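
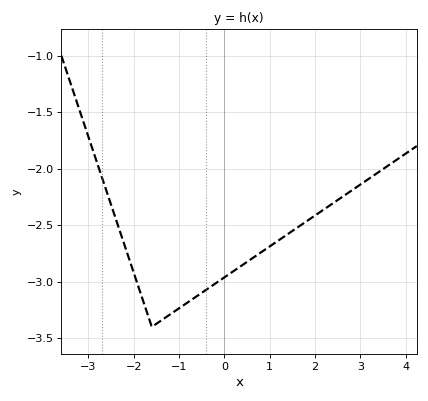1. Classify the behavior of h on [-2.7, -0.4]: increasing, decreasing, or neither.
neither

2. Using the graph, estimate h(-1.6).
-3.4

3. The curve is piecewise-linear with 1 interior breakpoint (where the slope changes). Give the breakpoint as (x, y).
(-1.6, -3.4)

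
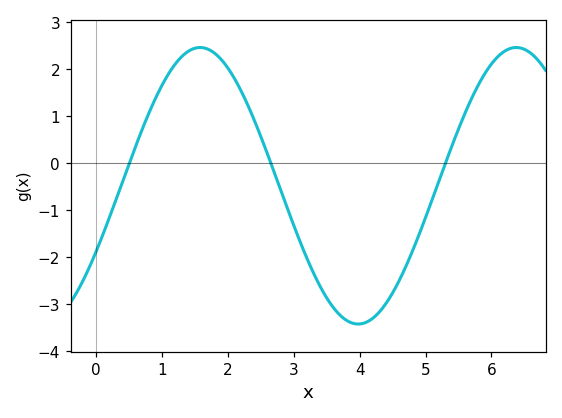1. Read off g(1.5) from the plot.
2.4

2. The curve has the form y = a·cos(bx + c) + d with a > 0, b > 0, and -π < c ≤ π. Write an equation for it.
y = 2.94cos(1.3x - 2.1) - 0.48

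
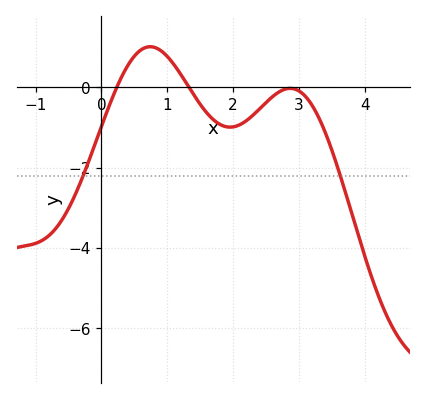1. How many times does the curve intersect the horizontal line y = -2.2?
2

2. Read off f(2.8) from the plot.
-0.037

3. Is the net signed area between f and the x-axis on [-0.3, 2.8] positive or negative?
negative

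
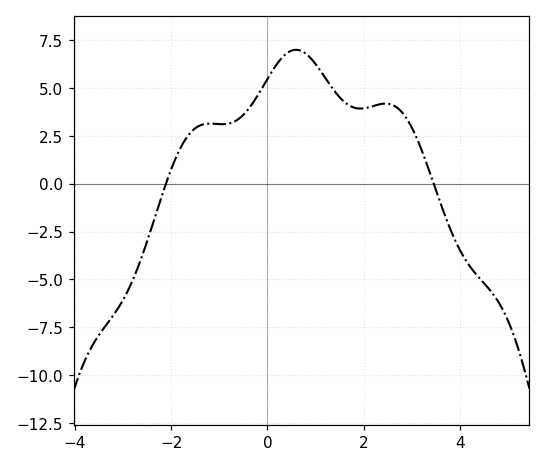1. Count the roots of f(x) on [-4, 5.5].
2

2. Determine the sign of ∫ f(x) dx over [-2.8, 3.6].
positive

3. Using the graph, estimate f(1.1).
6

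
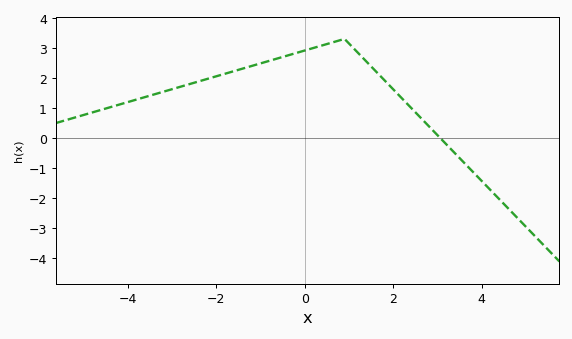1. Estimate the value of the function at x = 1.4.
2.54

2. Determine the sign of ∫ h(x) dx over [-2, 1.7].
positive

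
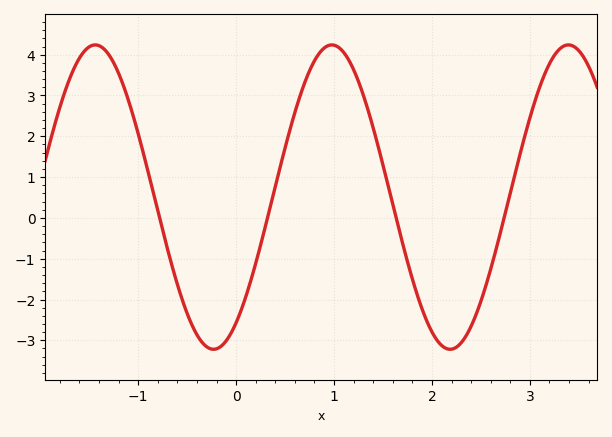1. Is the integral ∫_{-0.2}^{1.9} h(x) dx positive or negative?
positive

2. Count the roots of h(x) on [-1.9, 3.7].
4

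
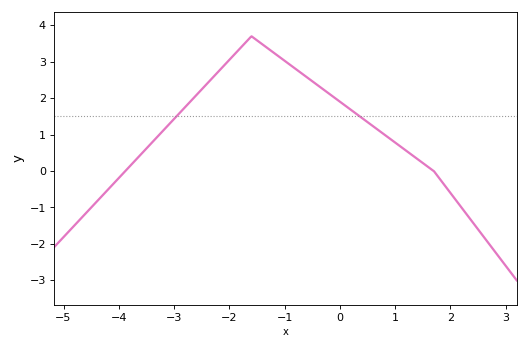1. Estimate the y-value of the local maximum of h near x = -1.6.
3.7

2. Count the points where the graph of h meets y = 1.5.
2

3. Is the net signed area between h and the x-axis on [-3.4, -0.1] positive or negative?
positive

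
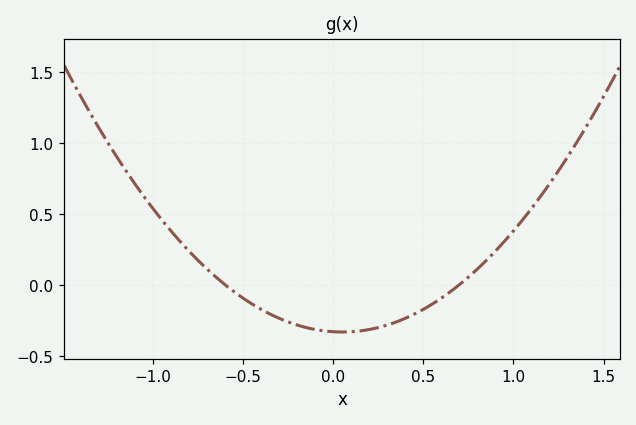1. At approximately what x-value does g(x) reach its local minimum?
0.05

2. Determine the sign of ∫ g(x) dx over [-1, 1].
negative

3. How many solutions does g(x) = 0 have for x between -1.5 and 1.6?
2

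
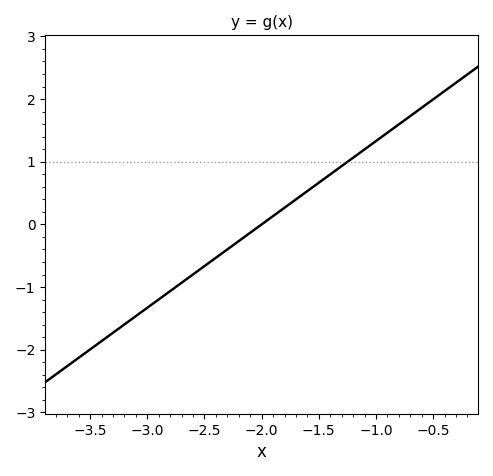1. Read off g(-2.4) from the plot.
-0.532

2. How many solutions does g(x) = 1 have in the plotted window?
1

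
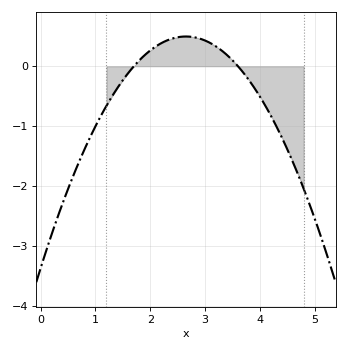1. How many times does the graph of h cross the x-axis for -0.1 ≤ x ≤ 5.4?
2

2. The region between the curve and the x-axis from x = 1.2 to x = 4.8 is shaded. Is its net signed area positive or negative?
negative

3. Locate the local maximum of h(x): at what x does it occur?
2.6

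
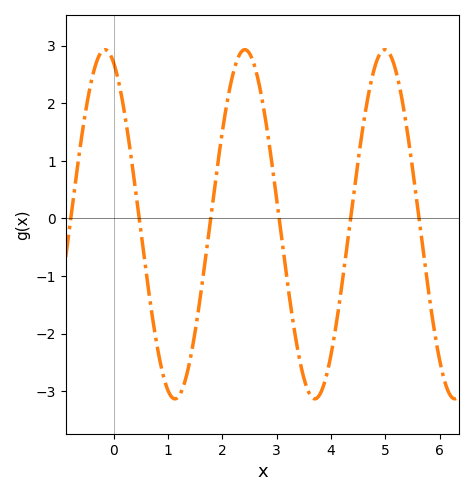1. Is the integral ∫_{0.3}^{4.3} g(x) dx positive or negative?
negative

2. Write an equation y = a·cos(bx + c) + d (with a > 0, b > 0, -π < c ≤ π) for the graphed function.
y = 3.03cos(2.44x + 0.392) - 0.1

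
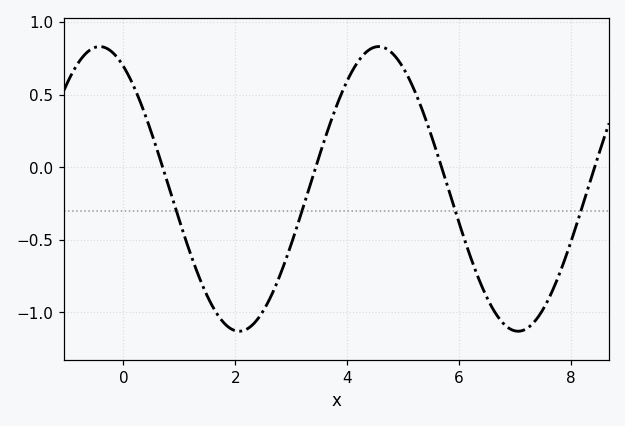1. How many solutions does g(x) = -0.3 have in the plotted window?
4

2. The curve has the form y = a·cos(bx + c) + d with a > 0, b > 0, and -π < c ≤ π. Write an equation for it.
y = 0.98cos(1.26x + 0.532) - 0.15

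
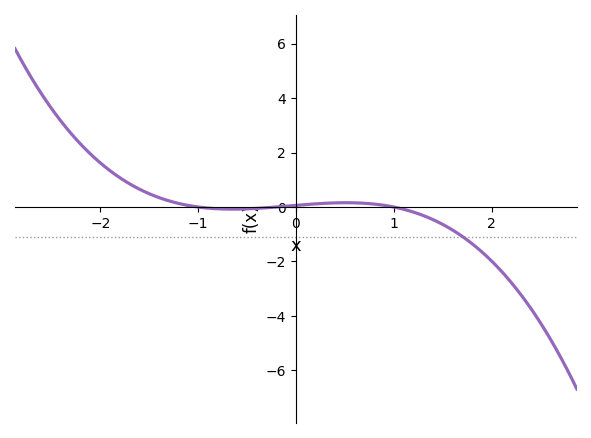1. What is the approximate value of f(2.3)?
-3.2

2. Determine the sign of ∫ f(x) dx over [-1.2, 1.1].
positive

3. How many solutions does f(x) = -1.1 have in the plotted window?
1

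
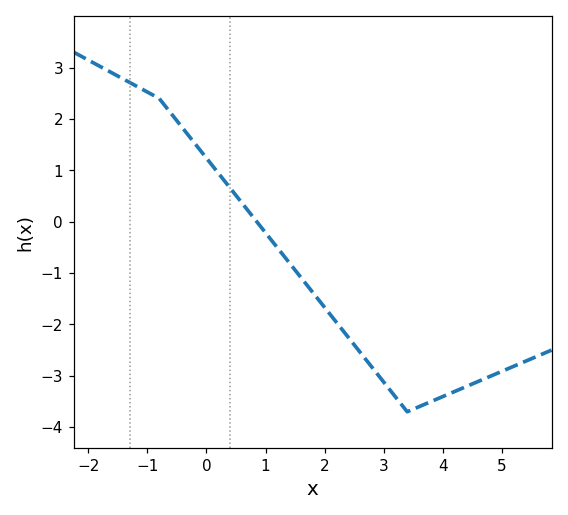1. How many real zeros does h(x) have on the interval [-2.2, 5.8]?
1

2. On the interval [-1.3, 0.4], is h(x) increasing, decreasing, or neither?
decreasing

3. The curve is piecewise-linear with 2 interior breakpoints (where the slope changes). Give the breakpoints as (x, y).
(-0.8, 2.4); (3.4, -3.7)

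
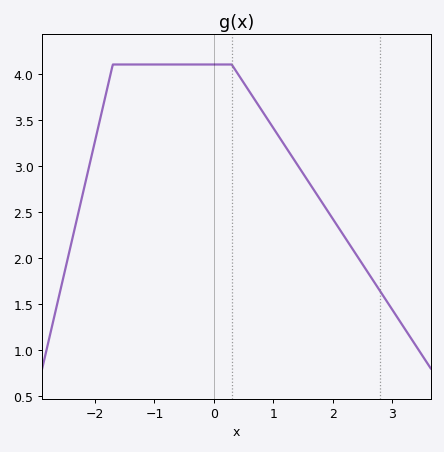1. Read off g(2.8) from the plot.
1.63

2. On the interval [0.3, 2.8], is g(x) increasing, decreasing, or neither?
decreasing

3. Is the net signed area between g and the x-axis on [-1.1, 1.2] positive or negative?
positive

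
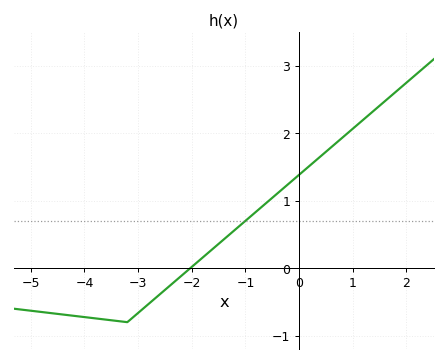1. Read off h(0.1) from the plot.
1.45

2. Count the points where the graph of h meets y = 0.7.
1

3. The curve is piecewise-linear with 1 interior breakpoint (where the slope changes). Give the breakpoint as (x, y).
(-3.2, -0.8)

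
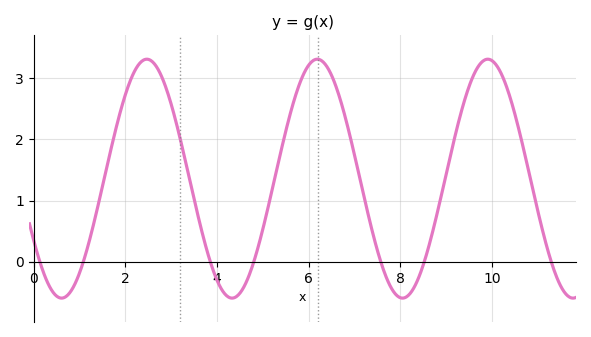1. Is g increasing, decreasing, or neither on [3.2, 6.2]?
neither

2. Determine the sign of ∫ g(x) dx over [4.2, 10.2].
positive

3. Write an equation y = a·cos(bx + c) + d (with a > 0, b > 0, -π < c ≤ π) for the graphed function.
y = 1.95cos(1.7x + 2.1) + 1.36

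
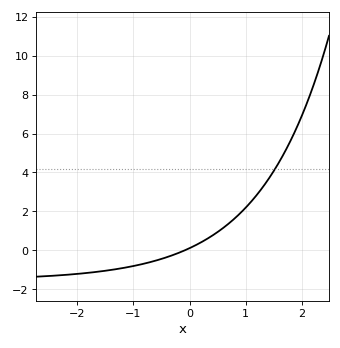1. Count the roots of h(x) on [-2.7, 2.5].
1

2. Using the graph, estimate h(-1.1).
-0.8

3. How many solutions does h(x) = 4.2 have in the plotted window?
1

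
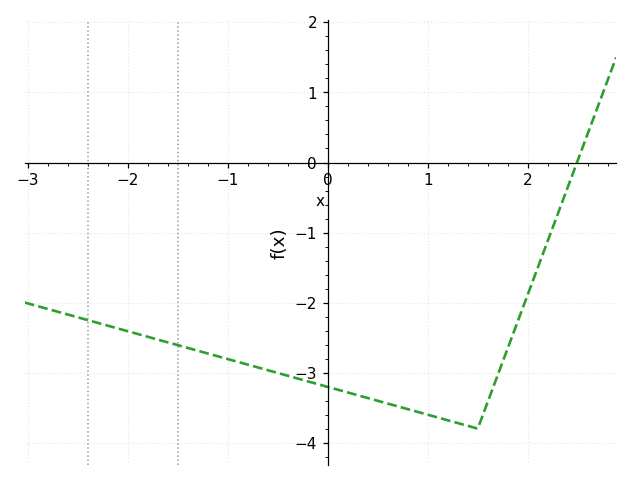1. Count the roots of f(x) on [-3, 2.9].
1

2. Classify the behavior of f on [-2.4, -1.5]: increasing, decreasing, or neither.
decreasing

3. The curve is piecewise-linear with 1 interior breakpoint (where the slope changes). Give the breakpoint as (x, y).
(1.5, -3.8)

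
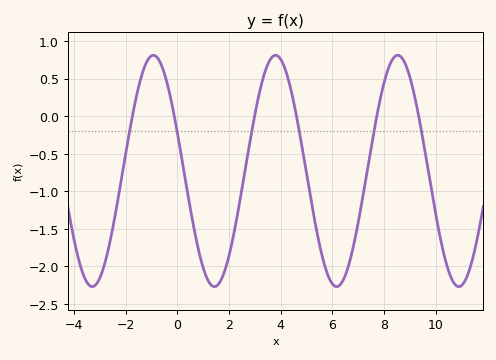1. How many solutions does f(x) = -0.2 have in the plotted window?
6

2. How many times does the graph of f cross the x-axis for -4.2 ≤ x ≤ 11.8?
6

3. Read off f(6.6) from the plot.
-2.01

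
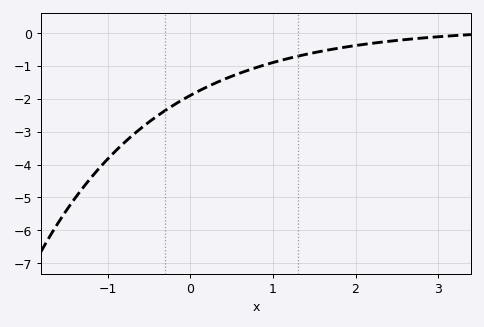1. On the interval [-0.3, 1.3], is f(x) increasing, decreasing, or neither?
increasing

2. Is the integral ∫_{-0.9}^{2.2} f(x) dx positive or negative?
negative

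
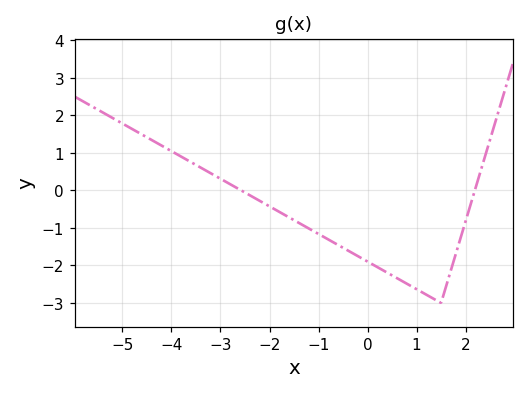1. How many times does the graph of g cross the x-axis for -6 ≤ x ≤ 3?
2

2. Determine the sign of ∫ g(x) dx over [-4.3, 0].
negative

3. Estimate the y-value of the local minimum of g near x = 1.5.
-3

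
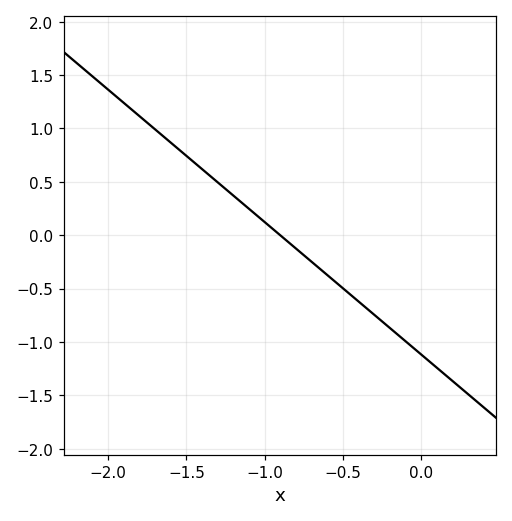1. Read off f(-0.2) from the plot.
-0.85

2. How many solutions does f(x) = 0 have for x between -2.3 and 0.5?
1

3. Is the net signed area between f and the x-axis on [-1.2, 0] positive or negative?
negative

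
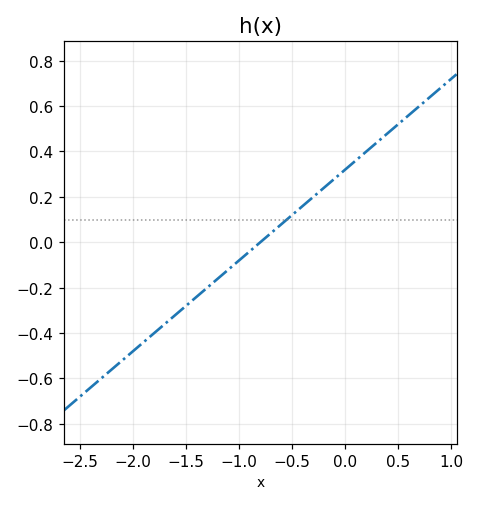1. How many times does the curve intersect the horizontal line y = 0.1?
1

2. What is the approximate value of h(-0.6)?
0.08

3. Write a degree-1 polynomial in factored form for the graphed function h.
y = 0.4(x + 0.8)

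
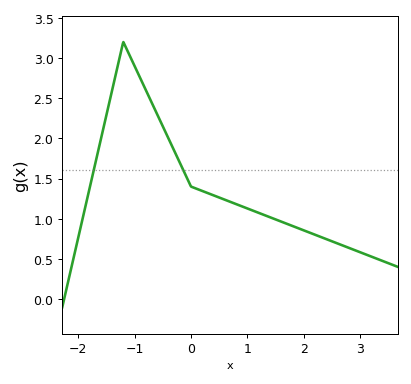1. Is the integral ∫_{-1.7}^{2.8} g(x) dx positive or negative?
positive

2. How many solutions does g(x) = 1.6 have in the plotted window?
2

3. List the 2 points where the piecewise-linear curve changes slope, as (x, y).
(-1.2, 3.2); (0, 1.4)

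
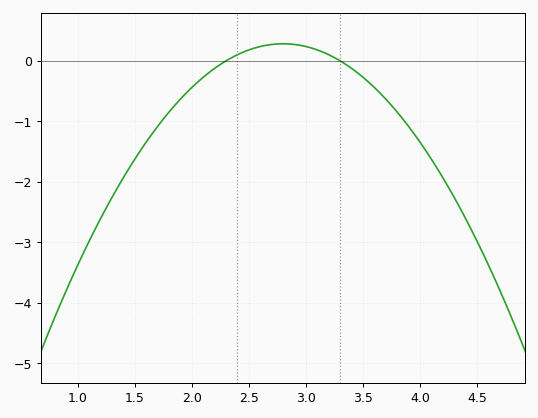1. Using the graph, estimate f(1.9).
-0.6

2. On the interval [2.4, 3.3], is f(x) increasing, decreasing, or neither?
neither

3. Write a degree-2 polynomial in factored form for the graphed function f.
y = -1.13(x - 2.3)(x - 3.3)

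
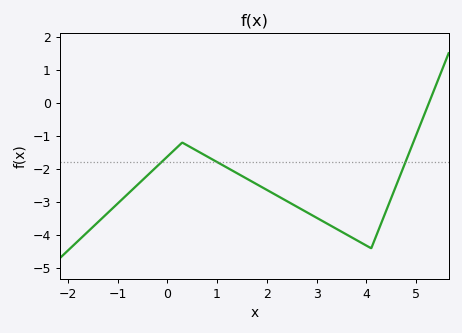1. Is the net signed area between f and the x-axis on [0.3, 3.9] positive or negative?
negative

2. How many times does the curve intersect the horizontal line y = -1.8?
3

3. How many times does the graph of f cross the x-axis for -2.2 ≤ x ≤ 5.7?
1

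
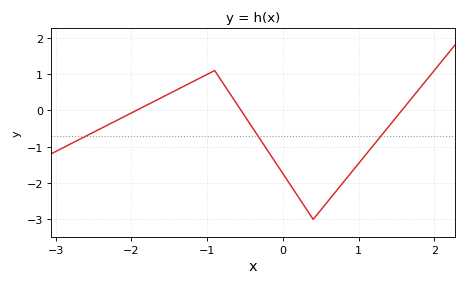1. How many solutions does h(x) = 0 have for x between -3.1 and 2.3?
3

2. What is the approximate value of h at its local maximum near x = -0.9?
1.1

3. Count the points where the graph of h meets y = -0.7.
3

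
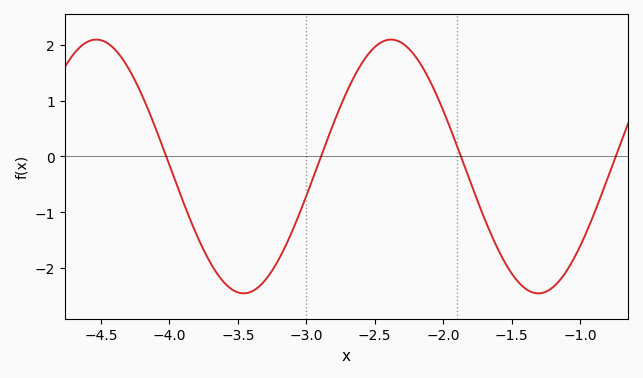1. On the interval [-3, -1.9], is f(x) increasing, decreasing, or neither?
neither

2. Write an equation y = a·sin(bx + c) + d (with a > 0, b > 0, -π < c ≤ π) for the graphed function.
y = 2.27sin(2.92x + 2.24) - 0.18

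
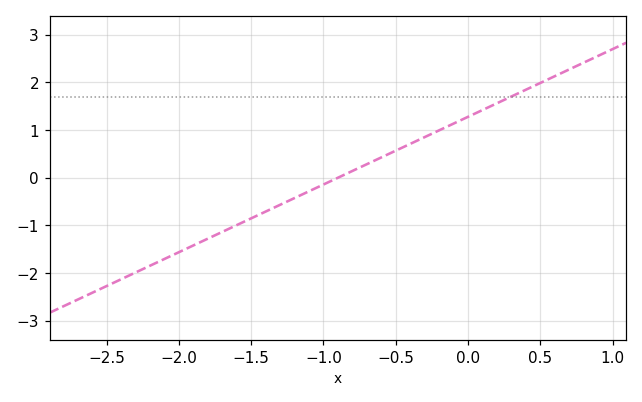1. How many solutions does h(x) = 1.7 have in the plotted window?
1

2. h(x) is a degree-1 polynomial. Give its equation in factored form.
y = 1.42(x + 0.9)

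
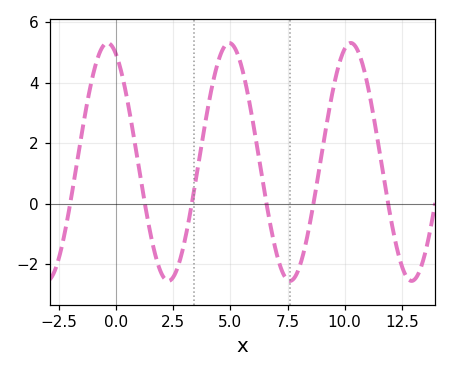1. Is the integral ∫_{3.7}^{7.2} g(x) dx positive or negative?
positive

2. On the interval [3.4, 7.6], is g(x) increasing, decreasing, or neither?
neither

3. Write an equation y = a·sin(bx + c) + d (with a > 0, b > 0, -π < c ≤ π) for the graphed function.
y = 3.94sin(1.18x + 2.02) + 1.38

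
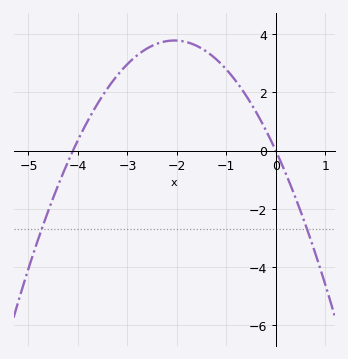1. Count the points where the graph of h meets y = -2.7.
2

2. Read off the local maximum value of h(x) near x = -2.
3.78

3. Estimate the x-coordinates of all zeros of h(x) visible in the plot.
-4.1, 0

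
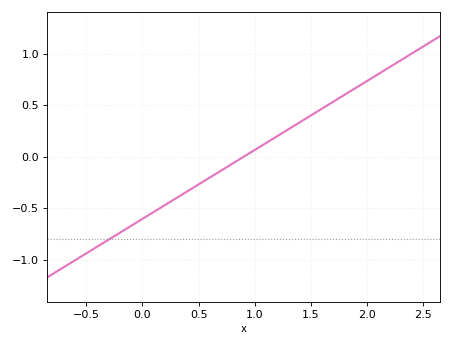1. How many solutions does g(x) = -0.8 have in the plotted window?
1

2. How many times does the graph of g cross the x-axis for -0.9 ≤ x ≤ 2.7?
1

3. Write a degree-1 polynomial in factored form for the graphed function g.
y = 0.67(x - 0.9)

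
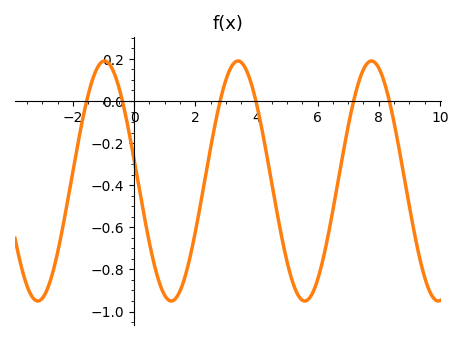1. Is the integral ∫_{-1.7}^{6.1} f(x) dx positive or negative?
negative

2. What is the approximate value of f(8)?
0.16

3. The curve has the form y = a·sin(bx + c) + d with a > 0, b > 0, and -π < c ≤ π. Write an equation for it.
y = 0.57sin(1.4x + 3) - 0.38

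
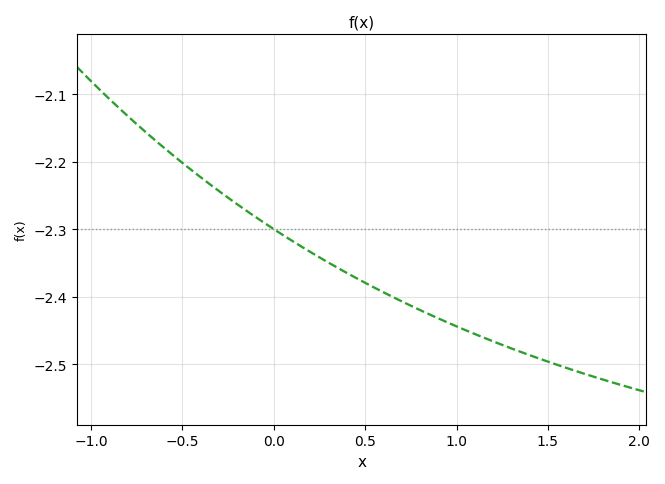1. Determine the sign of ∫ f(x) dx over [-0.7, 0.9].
negative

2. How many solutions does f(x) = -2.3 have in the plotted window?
1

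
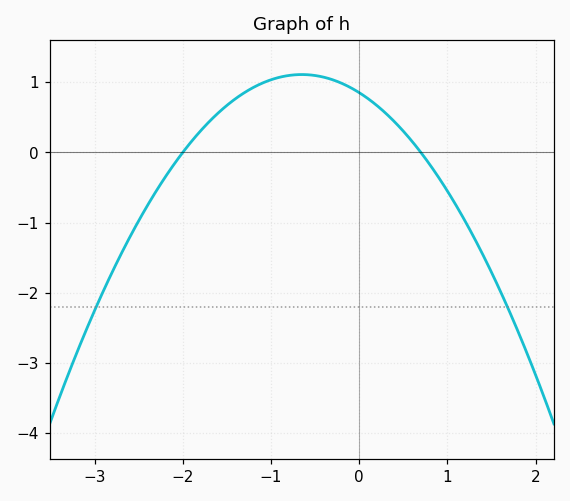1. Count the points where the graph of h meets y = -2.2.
2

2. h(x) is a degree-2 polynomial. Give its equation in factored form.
y = -0.61(x + 2)(x - 0.7)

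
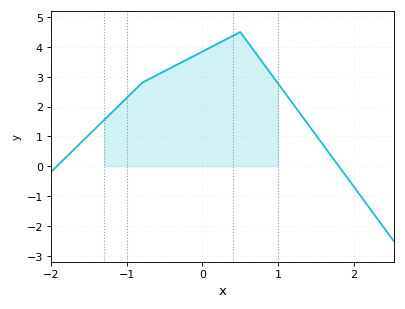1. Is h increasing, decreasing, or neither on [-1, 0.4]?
increasing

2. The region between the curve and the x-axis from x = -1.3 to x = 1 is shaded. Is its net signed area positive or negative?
positive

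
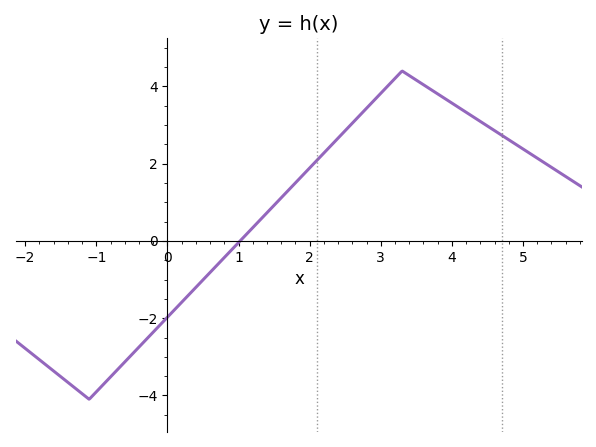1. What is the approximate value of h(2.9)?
3.6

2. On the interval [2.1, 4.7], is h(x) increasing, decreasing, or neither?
neither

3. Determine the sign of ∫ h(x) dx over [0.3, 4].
positive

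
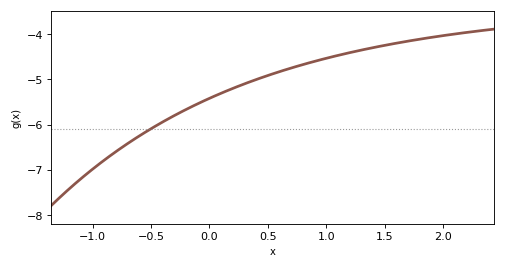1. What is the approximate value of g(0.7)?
-4.7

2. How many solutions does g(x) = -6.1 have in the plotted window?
1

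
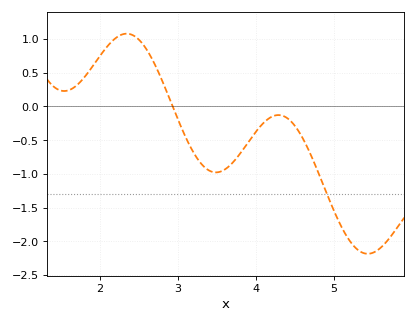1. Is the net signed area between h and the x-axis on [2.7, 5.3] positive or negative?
negative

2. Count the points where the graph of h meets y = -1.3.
1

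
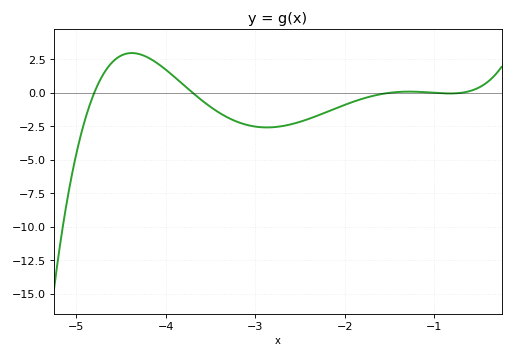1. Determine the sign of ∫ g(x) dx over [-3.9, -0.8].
negative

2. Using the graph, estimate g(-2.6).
-2.35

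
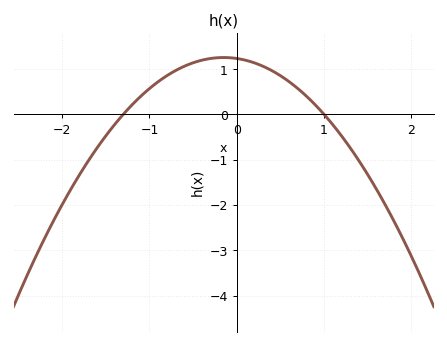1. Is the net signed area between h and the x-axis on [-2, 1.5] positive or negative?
positive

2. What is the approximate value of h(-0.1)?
1.3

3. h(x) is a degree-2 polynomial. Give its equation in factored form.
y = -0.95(x + 1.3)(x - 1)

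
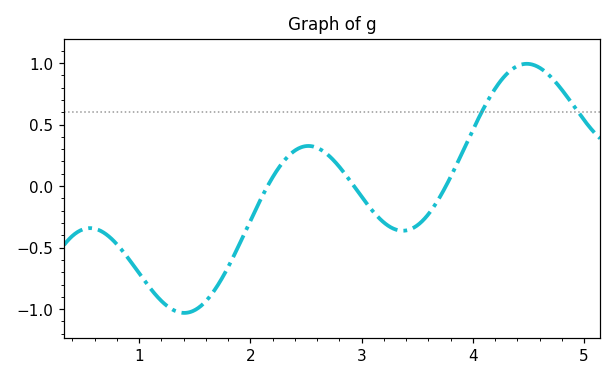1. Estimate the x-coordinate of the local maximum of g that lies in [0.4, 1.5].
0.559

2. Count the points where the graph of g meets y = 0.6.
2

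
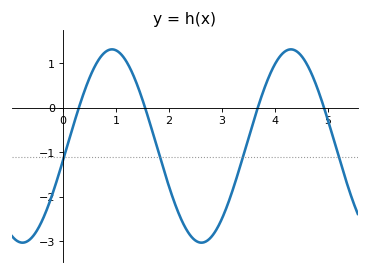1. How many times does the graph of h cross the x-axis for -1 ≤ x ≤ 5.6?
4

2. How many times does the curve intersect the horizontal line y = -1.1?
4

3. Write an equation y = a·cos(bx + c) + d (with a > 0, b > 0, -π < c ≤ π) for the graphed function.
y = 2.17cos(1.86x - 1.72) - 0.86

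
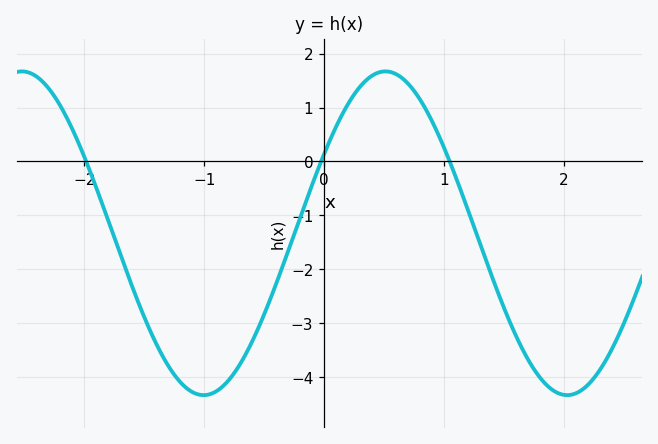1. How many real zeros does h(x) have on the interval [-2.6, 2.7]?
3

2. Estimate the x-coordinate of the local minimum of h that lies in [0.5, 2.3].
2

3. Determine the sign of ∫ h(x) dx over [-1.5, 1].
negative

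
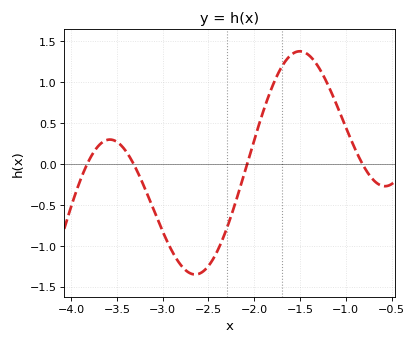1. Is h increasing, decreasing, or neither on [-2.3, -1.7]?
increasing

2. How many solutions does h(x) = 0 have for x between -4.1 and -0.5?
4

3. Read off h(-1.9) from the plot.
0.65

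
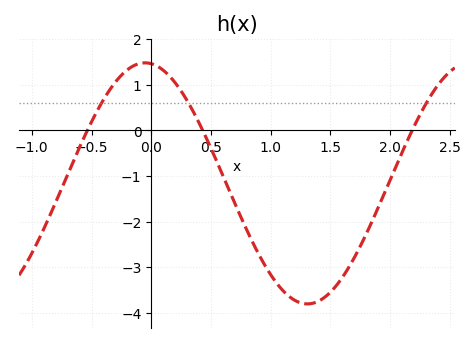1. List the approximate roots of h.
-0.535, 0.431, 2.18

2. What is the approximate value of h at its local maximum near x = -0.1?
1.48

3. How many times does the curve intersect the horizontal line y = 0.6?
3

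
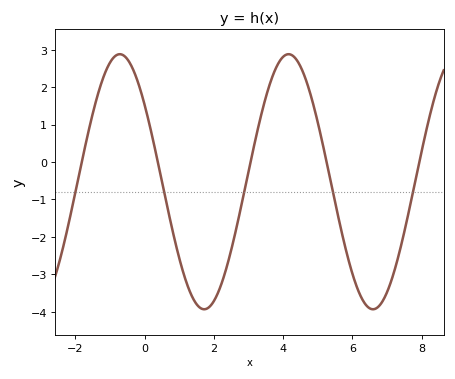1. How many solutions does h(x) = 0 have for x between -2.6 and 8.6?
5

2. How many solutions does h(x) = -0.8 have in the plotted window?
5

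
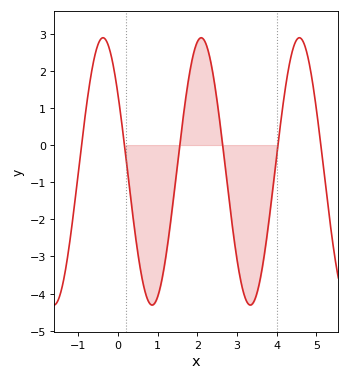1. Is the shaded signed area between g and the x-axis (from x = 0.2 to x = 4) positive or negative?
negative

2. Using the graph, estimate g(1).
-4.1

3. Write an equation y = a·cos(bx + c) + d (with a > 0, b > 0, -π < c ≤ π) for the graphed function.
y = 3.6cos(2.5x + 0.95) - 0.71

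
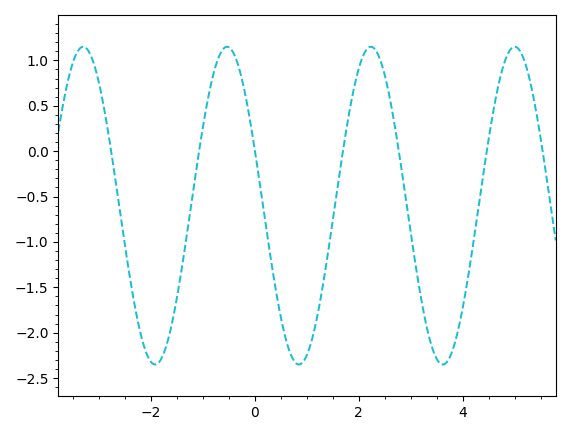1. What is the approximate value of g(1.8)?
0.367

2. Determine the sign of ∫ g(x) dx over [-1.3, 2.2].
negative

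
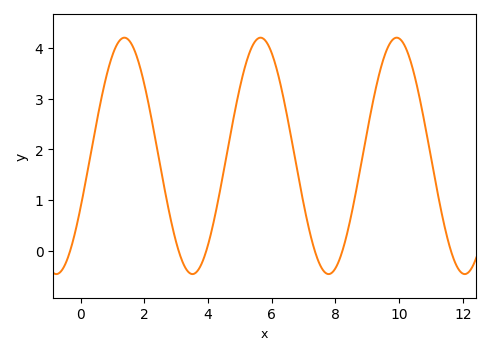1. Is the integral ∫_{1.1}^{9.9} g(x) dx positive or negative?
positive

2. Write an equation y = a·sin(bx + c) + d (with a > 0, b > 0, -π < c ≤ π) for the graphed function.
y = 2.33sin(1.47x - 0.45) + 1.87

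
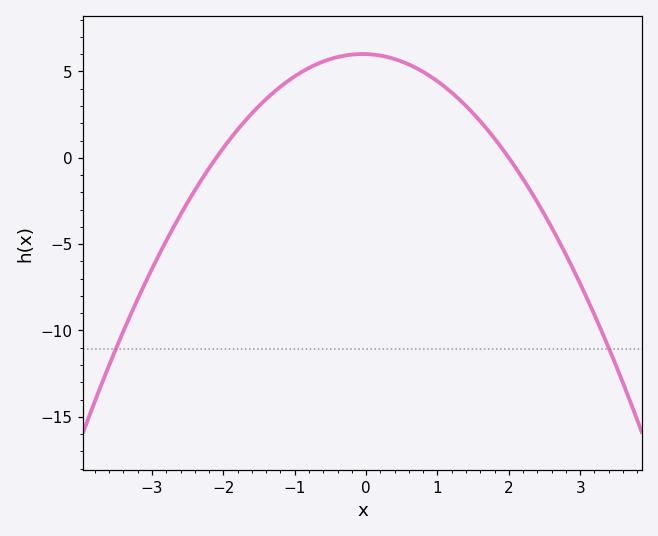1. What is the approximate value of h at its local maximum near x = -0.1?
6.01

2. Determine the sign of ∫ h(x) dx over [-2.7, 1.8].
positive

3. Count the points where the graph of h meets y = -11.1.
2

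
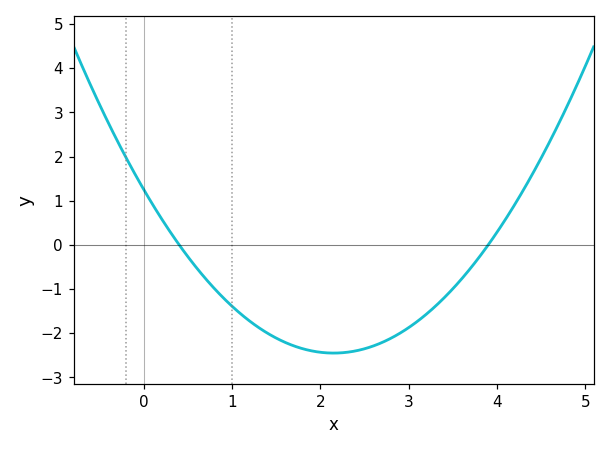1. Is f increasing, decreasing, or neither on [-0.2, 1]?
decreasing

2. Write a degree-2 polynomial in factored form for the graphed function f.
y = 0.8(x - 0.4)(x - 3.9)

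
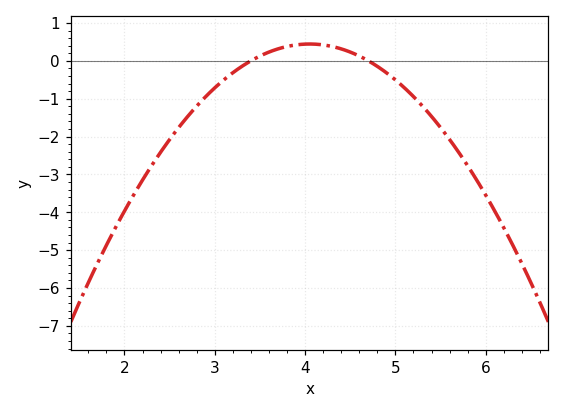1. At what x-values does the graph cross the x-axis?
3.4, 4.7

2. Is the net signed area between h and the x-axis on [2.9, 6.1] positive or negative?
negative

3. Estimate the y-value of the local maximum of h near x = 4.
0.444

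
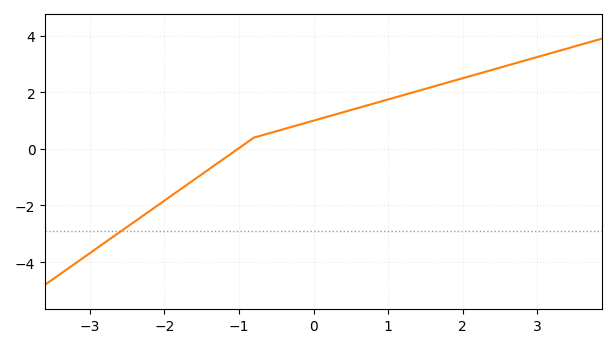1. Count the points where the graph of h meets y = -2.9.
1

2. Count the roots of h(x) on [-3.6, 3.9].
1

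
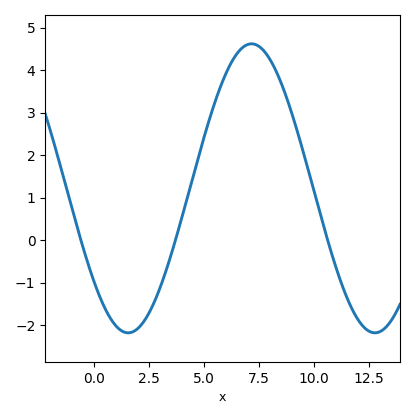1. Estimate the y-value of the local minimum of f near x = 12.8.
-2.18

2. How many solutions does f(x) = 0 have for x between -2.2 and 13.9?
3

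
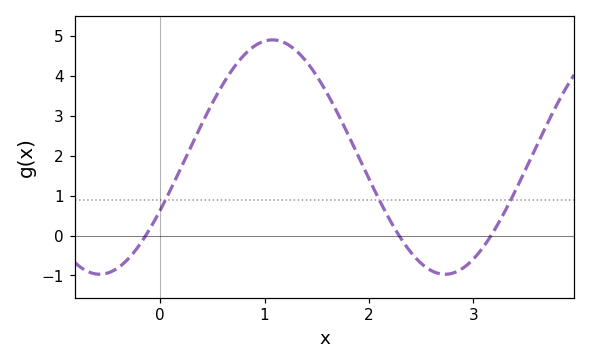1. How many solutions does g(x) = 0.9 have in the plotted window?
3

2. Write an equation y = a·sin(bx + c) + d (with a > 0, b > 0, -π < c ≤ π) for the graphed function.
y = 2.94sin(1.9x - 0.47) + 1.97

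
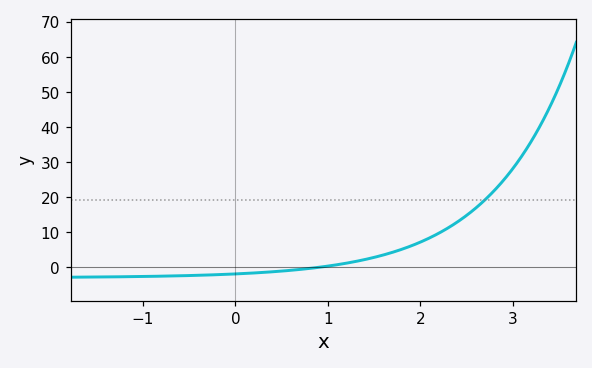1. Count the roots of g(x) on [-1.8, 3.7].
1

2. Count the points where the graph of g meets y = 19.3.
1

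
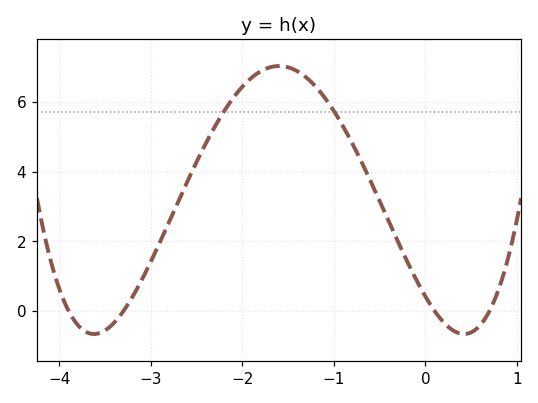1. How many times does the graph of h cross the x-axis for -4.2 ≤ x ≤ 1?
4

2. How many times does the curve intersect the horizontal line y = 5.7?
2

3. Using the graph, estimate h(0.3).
-0.6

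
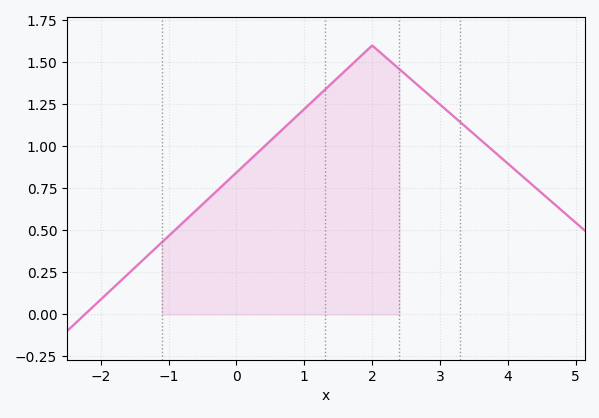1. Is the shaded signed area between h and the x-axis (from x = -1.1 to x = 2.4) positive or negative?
positive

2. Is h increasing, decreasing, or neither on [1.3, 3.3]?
neither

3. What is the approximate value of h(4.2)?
0.826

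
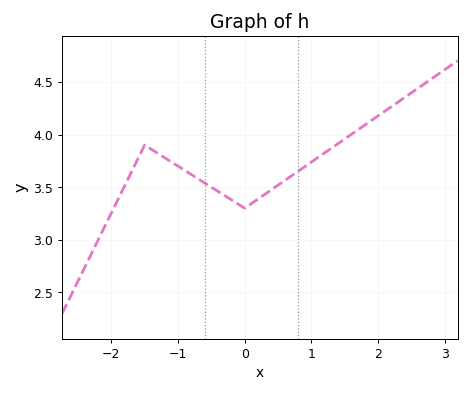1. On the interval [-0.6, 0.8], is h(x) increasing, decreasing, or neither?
neither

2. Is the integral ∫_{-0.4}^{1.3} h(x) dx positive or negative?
positive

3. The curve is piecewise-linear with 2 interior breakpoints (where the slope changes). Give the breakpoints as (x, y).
(-1.5, 3.9); (0, 3.3)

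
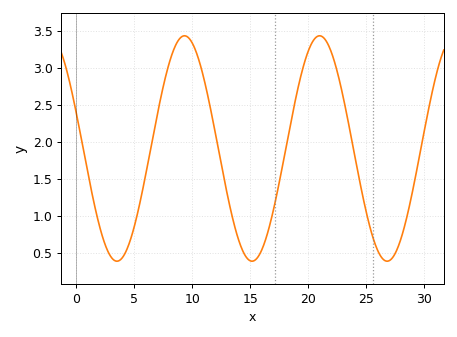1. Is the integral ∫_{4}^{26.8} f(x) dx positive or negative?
positive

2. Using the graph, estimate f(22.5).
2.95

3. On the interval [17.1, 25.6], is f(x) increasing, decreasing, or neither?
neither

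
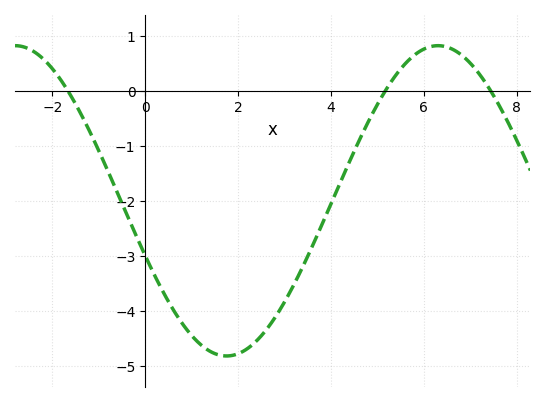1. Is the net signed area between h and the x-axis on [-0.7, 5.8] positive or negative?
negative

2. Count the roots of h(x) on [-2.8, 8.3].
3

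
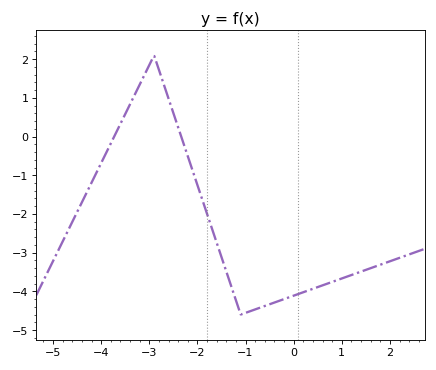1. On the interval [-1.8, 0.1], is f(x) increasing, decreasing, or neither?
neither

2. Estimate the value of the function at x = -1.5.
-3.1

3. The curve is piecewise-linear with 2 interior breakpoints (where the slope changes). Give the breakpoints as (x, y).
(-2.9, 2.1); (-1.1, -4.6)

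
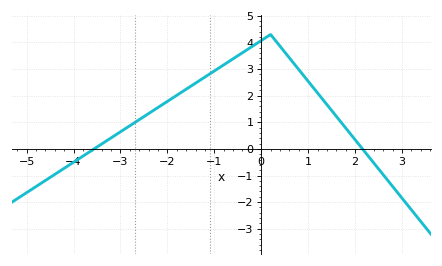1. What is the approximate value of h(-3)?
0.6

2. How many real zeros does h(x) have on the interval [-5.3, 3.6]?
2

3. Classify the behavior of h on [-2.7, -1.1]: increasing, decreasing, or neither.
increasing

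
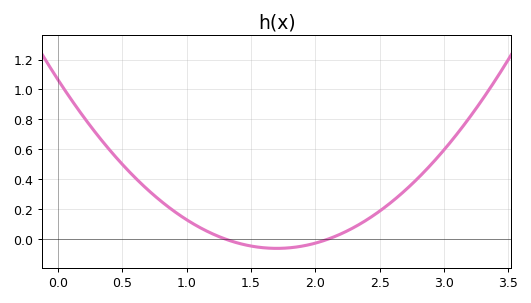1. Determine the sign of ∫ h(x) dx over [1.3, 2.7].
positive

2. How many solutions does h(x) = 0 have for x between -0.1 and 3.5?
2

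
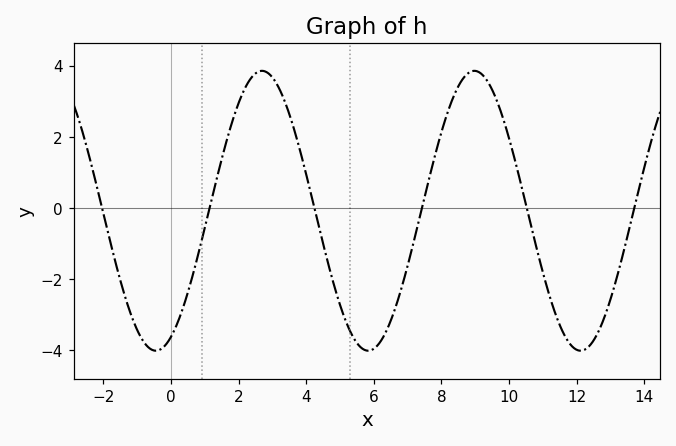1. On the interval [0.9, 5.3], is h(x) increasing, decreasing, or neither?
neither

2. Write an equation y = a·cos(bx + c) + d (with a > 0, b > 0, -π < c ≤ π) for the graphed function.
y = 3.93cos(1x - 2.7) - 0.08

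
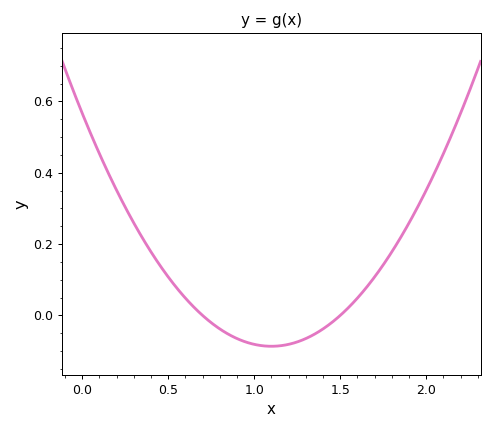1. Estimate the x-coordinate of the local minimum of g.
1.1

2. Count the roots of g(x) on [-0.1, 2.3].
2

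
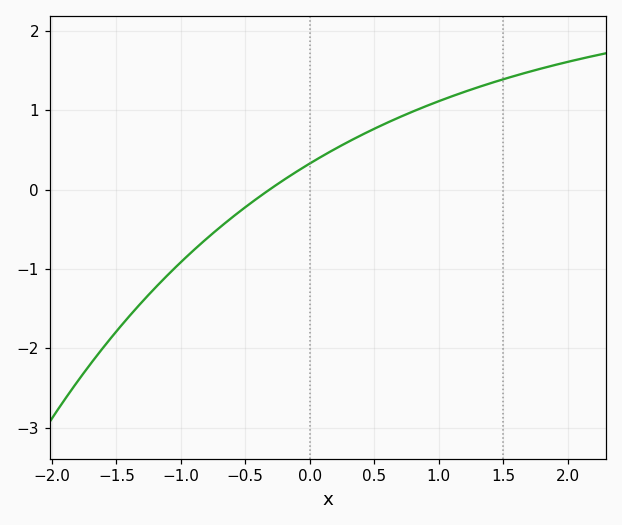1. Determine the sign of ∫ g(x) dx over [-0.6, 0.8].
positive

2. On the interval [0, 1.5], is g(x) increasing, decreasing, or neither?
increasing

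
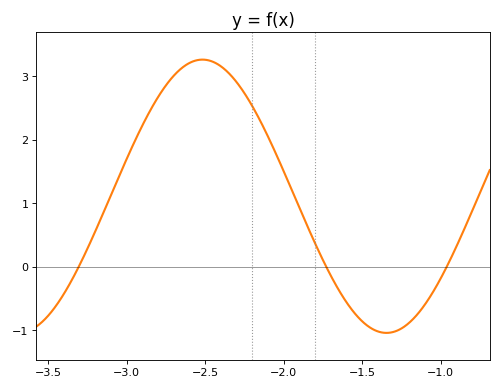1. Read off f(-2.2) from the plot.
2.53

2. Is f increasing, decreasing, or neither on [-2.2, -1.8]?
decreasing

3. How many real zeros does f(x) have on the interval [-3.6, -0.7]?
3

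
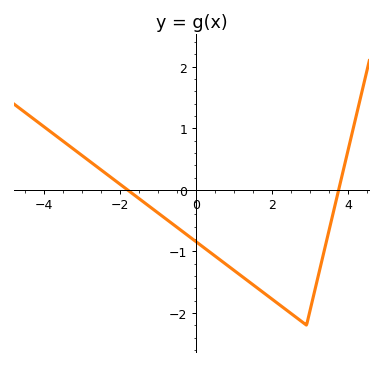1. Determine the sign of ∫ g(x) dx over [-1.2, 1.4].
negative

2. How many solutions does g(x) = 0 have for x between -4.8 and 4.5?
2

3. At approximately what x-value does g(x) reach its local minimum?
2.9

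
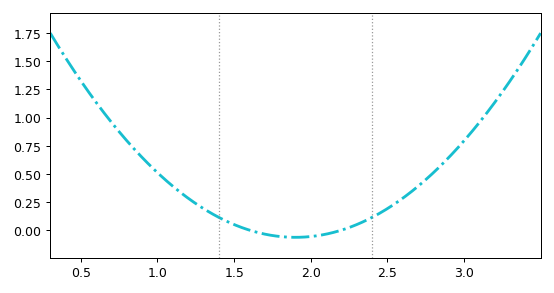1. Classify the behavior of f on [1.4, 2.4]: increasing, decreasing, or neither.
neither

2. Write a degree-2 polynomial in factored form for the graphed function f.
y = 0.71(x - 1.6)(x - 2.2)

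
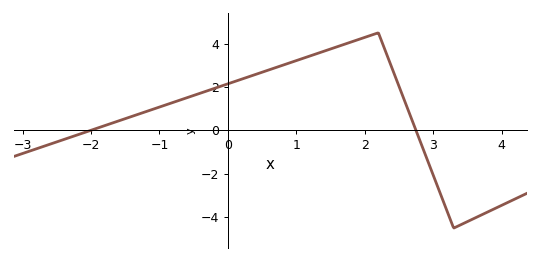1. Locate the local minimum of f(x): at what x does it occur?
3.4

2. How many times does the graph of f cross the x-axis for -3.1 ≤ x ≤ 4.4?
2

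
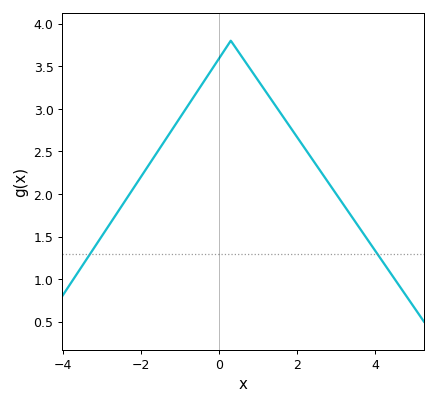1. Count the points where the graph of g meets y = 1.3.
2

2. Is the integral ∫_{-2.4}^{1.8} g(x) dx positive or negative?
positive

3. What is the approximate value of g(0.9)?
3.4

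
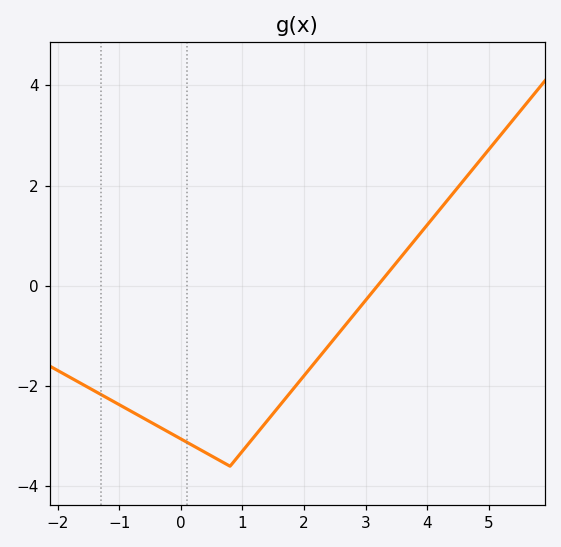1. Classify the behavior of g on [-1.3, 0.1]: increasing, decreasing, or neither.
decreasing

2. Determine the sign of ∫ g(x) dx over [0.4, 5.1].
negative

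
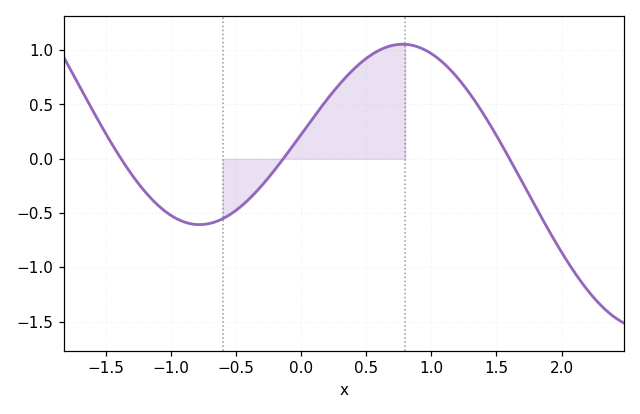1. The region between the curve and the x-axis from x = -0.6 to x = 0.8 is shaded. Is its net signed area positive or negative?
positive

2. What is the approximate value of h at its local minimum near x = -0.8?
-0.607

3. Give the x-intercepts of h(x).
-1.38, -0.137, 1.6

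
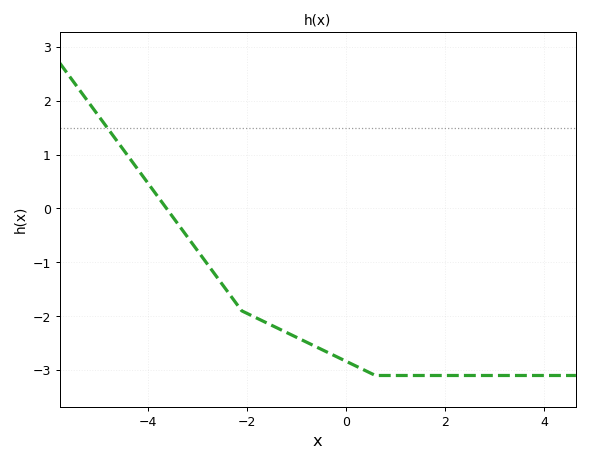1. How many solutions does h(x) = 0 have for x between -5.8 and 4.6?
1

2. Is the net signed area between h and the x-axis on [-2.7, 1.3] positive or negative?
negative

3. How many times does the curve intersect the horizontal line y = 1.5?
1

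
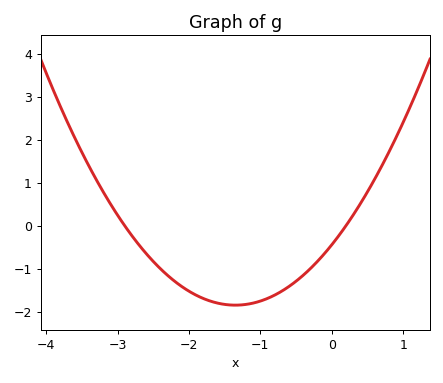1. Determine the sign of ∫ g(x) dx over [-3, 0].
negative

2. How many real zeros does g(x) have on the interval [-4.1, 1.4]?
2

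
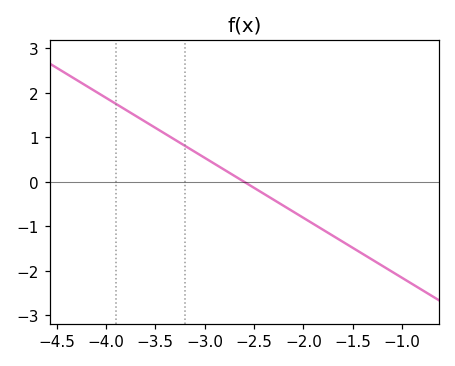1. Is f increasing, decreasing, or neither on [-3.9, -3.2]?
decreasing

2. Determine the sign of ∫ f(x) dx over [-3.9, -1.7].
positive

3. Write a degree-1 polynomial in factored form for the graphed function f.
y = -1.35(x + 2.6)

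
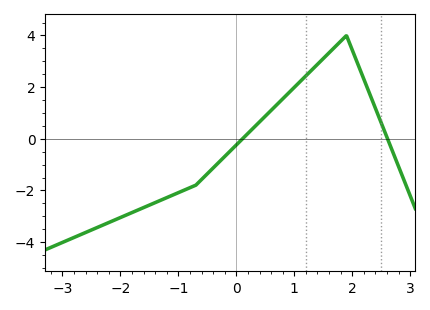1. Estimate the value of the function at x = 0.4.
0.6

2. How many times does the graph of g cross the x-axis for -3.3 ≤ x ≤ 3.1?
2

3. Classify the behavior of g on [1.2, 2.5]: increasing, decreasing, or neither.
neither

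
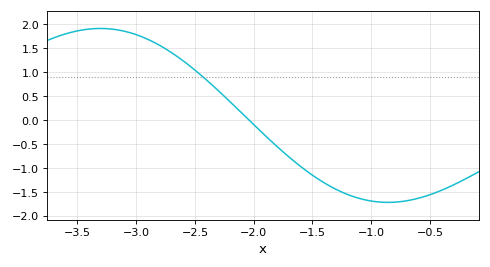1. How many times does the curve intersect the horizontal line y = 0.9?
1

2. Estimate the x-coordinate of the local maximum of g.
-3.3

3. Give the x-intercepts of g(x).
-2.05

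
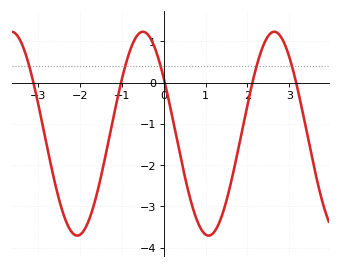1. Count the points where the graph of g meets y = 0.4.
5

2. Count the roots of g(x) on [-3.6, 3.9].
5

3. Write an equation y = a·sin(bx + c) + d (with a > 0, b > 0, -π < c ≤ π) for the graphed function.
y = 2.47sin(2x + 2.6) - 1.24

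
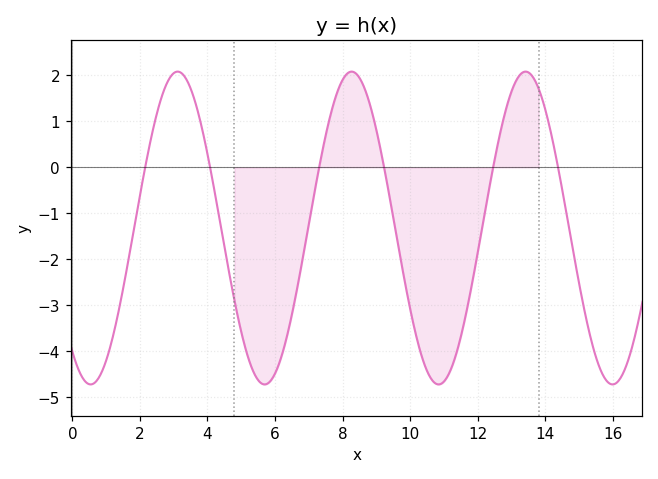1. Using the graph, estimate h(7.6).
1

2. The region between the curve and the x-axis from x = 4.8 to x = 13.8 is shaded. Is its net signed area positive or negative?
negative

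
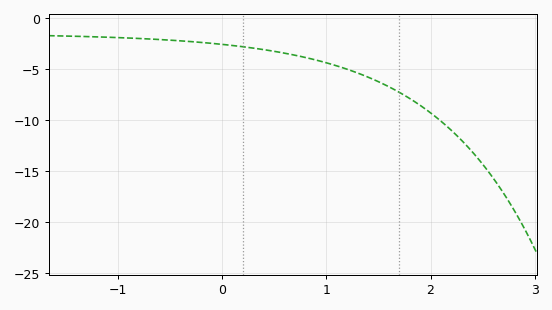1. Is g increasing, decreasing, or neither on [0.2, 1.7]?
decreasing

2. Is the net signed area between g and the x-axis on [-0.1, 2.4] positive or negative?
negative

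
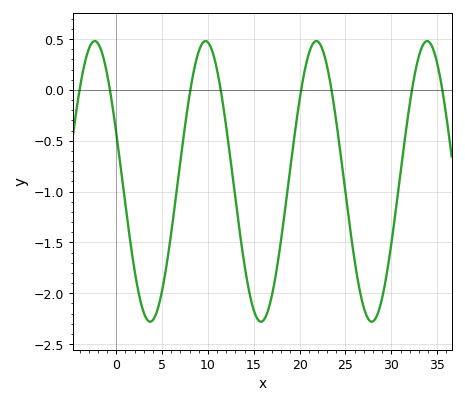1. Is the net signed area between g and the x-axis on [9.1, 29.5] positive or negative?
negative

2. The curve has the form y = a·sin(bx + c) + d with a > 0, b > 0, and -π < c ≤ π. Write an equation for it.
y = 1.38sin(0.52x + 2.79) - 0.9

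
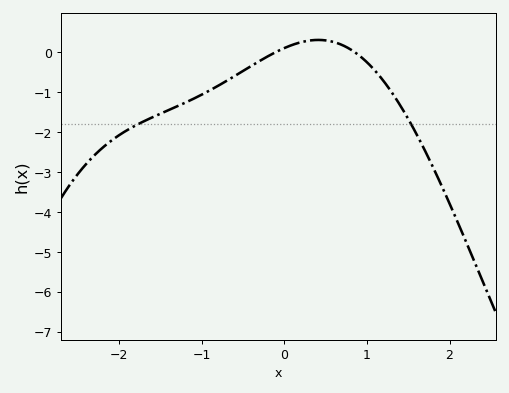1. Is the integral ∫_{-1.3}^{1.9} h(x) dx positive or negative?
negative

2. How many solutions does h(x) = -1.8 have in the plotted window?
2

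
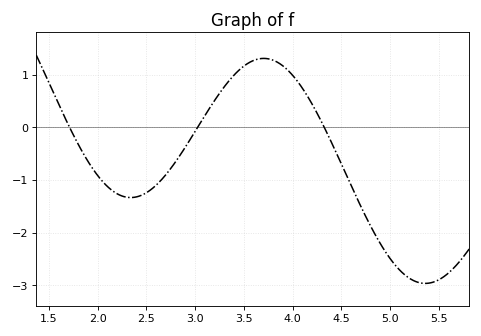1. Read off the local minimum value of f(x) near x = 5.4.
-2.96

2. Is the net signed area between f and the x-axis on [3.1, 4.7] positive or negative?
positive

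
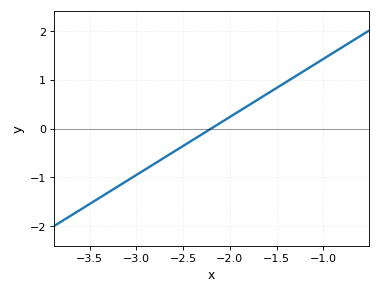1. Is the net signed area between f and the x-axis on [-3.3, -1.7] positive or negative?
negative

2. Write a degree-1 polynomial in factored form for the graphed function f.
y = 1.19(x + 2.2)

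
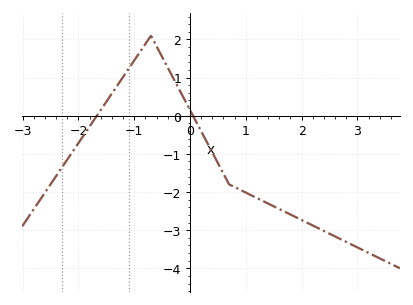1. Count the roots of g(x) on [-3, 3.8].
2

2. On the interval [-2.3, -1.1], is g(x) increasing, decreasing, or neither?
increasing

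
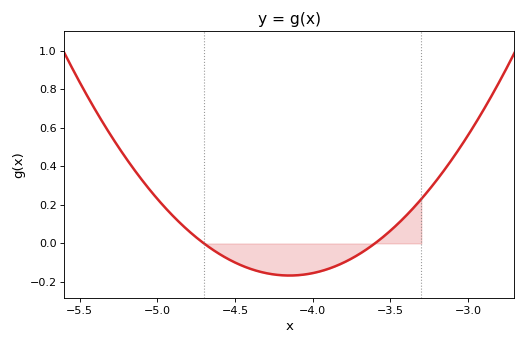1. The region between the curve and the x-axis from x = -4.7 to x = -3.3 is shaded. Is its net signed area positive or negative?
negative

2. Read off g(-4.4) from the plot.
-0.132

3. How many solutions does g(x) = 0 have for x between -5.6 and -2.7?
2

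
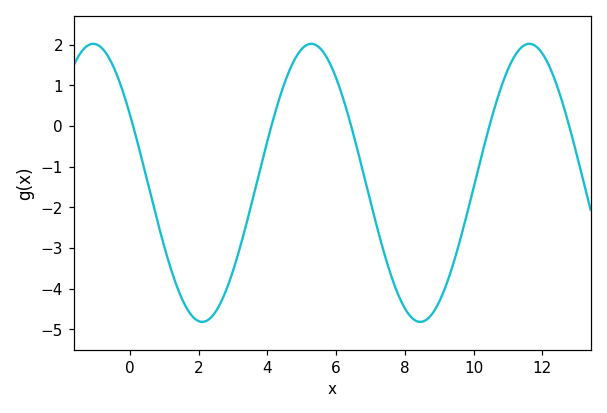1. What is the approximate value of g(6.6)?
-0.5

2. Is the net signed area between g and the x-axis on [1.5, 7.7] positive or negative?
negative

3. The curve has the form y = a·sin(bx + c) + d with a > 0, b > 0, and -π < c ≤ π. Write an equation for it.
y = 3.42sin(0.99x + 2.6) - 1.4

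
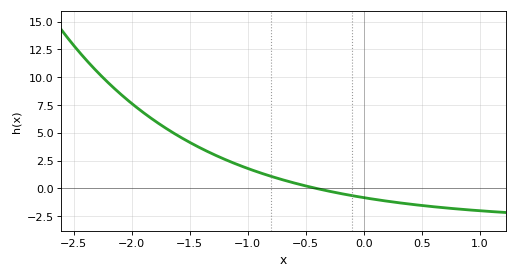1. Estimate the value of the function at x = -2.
7.64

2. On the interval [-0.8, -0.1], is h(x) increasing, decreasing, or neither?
decreasing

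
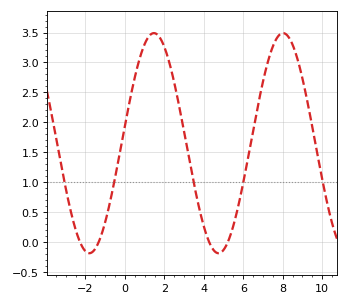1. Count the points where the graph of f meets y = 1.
5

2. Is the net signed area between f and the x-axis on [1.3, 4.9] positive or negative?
positive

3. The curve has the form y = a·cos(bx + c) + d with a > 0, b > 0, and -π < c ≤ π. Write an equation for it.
y = 1.84cos(0.96x - 1.41) + 1.65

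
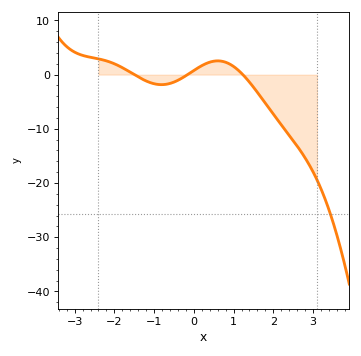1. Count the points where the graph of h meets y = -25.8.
1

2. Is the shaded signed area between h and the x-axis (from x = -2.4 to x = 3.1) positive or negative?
negative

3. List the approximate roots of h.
-1.5, -0.2, 1.2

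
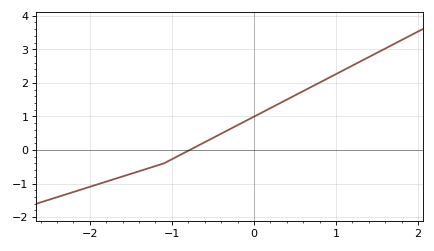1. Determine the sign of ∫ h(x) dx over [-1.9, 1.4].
positive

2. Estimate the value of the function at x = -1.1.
-0.4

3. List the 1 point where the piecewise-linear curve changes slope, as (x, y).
(-1.1, -0.4)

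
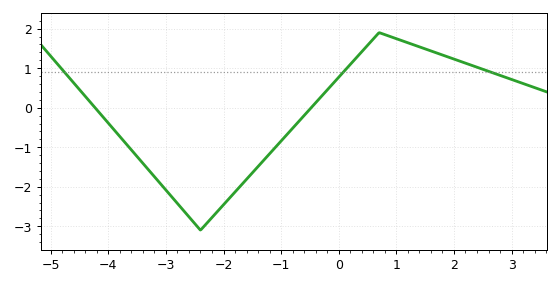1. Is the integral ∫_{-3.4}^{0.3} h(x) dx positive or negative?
negative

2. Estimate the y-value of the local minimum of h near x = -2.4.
-3.1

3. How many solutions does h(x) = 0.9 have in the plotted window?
3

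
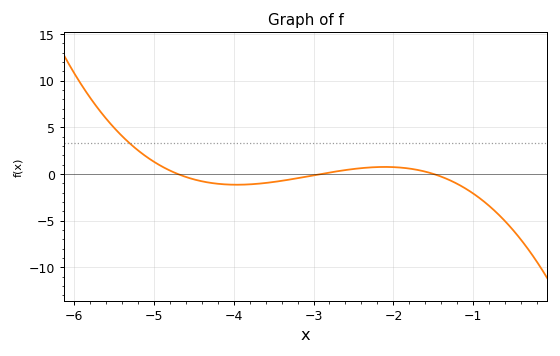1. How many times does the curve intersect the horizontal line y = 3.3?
1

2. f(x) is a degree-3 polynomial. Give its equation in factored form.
y = -0.6(x + 4.7)(x + 2.9)(x + 1.5)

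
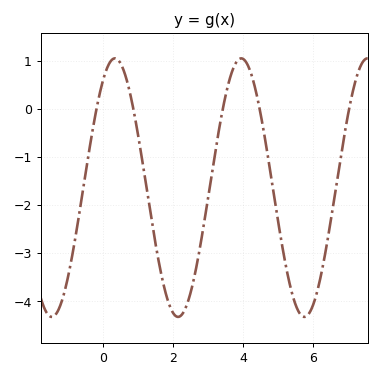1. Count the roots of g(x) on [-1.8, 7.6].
5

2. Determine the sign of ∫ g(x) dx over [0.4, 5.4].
negative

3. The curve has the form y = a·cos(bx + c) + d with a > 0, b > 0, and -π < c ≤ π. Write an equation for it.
y = 2.69cos(1.74x - 0.572) - 1.64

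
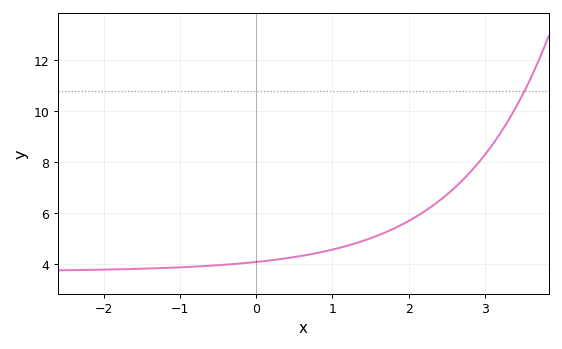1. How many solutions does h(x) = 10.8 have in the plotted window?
1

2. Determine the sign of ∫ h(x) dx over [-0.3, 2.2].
positive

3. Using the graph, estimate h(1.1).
4.6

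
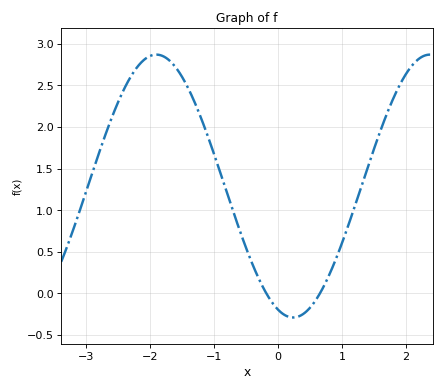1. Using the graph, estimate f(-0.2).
0.05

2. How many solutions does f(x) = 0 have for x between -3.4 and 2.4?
2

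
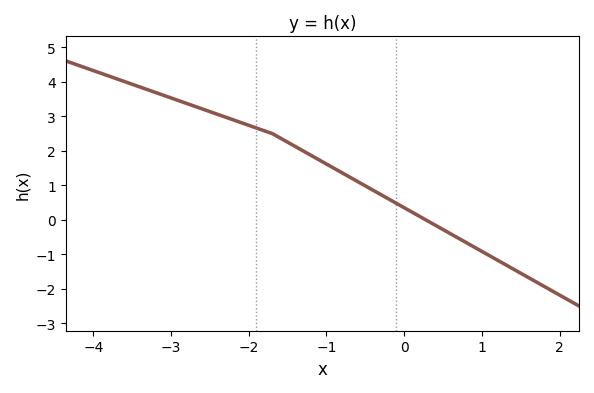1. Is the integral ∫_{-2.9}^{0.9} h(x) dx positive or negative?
positive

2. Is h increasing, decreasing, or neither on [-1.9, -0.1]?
decreasing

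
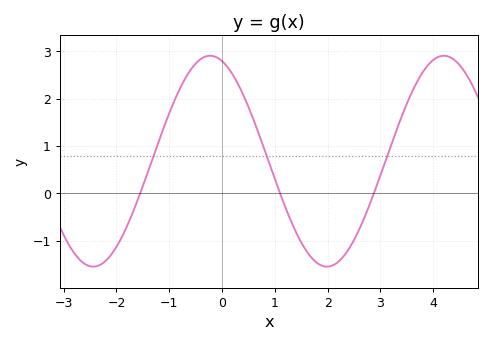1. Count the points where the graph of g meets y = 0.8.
3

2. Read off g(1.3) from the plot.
-0.572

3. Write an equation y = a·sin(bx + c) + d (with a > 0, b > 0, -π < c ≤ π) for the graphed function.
y = 2.23sin(1.42x + 1.89) + 0.68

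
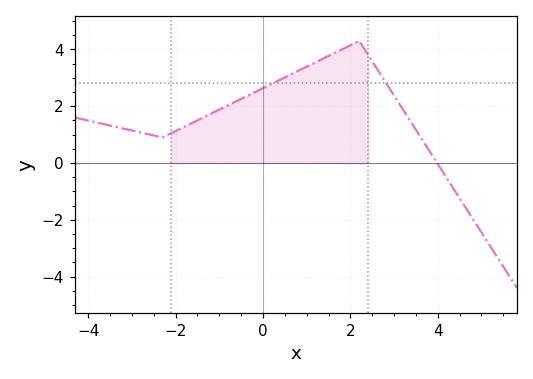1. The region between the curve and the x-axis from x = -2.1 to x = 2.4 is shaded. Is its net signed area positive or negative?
positive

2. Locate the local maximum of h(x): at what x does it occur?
2.2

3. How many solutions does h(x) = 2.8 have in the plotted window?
2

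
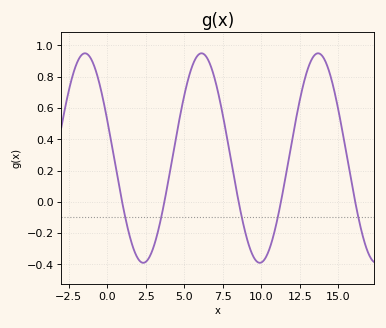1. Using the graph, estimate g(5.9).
0.94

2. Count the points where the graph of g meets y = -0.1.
5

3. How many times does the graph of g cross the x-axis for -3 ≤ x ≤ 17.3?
5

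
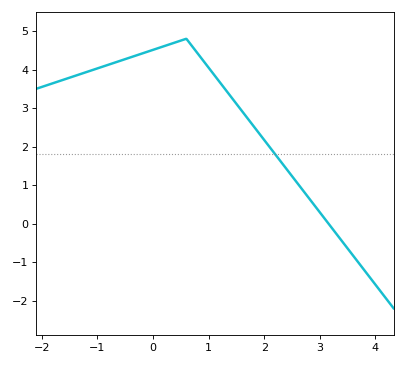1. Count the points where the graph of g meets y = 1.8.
1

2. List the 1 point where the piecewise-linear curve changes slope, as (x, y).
(0.6, 4.8)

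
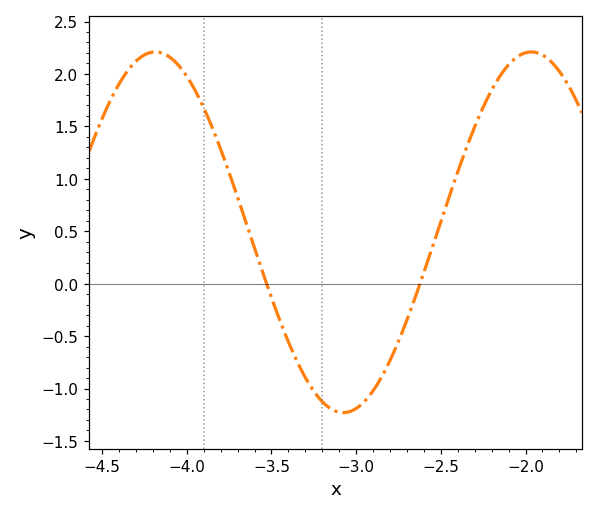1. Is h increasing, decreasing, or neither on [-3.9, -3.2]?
decreasing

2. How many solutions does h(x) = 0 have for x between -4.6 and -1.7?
2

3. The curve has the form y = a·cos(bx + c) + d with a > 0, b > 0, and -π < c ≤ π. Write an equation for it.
y = 1.72cos(2.83x - 0.72) + 0.49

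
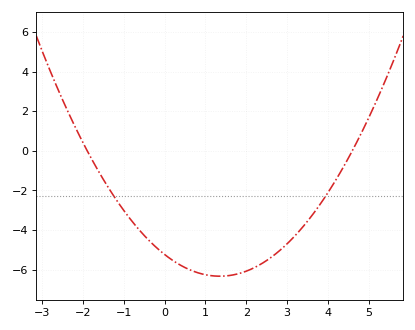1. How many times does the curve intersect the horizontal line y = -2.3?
2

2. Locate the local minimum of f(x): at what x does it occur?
1.4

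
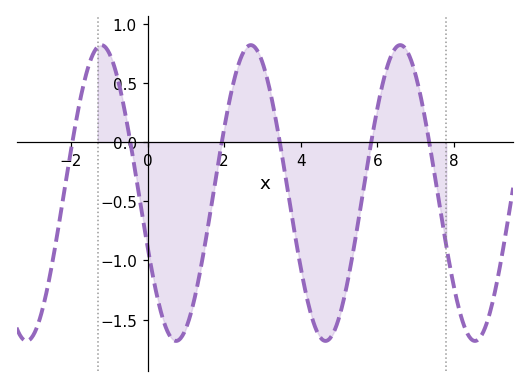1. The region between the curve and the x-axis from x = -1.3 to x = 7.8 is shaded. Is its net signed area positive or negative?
negative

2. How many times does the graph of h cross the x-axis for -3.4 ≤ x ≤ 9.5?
6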